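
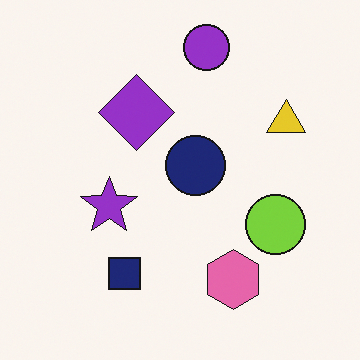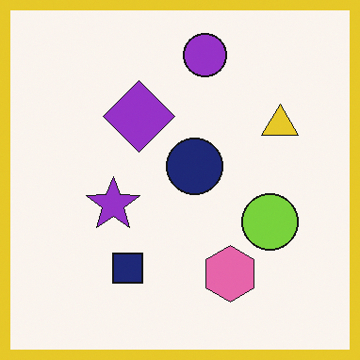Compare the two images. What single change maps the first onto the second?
Framed with a yellow border.

A solid yellow frame runs around the edge of the second image, with the content slightly shrunk inside it.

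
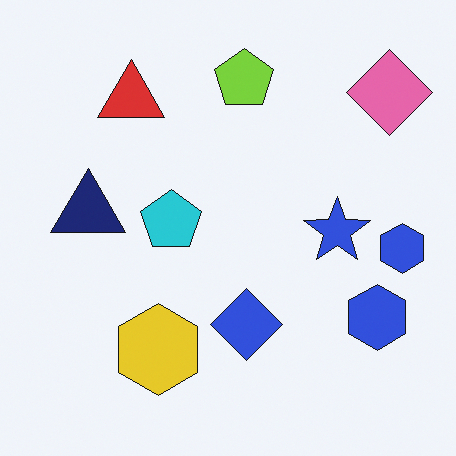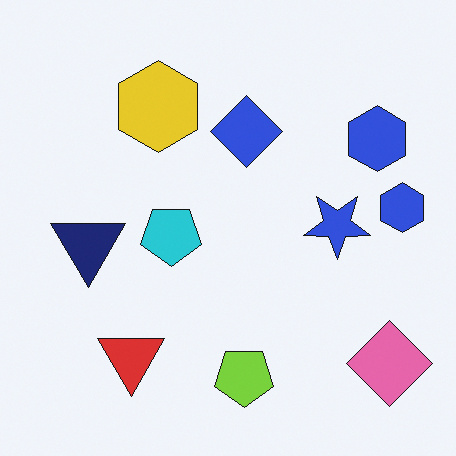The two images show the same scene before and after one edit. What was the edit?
It was flipped vertically (top ↔ bottom).

The lime pentagon is in the top of the first image and the bottom of the second — shapes on opposite sides of the horizontal midline have swapped in a mirror flip.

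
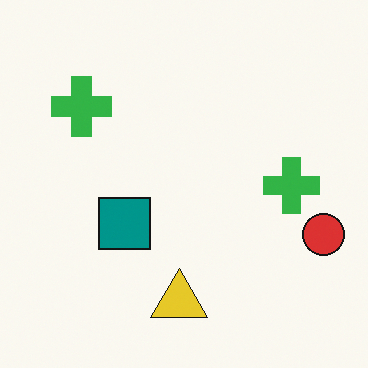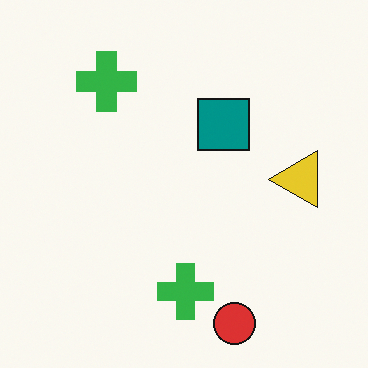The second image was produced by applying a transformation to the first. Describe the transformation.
Transposed (reflected across the top-left ↔ bottom-right diagonal).

Shapes have swapped their row and column positions — what was in the top-right is now in the bottom-left — a diagonal reflection.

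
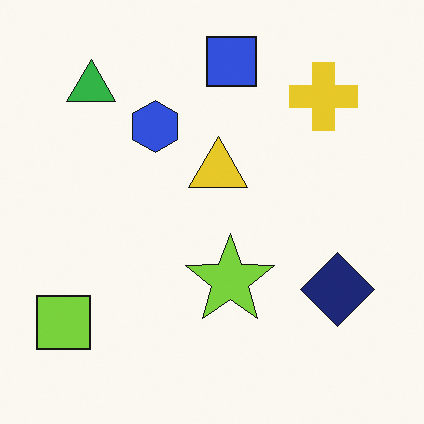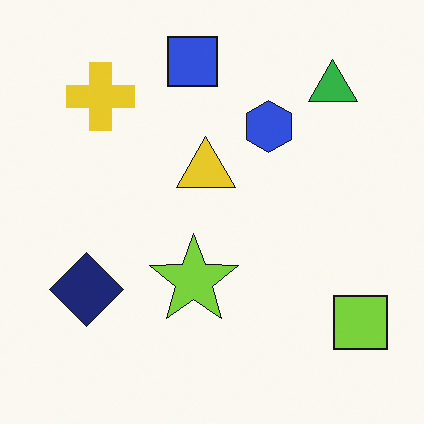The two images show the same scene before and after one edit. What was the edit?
Flipped horizontally (left ↔ right).

The lime square is in the bottom-left of the first image and the bottom-right of the second — shapes on opposite sides of the vertical midline have swapped in a mirror flip.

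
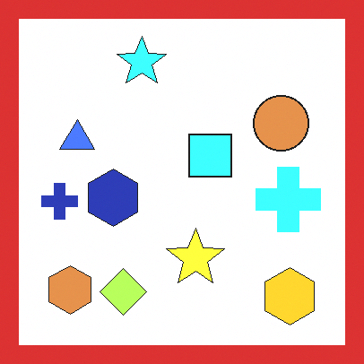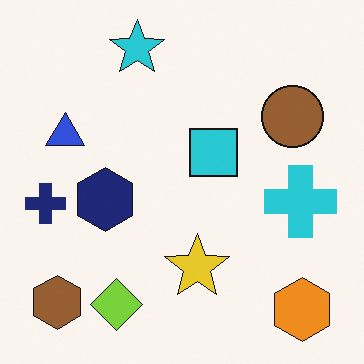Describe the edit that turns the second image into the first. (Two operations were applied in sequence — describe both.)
The transformation is: brightened a lot, then framed with a red border.

Every pixel — background and shapes alike — is uniformly brightened. A solid red frame runs around the edge of the first image, with the content slightly shrunk inside it.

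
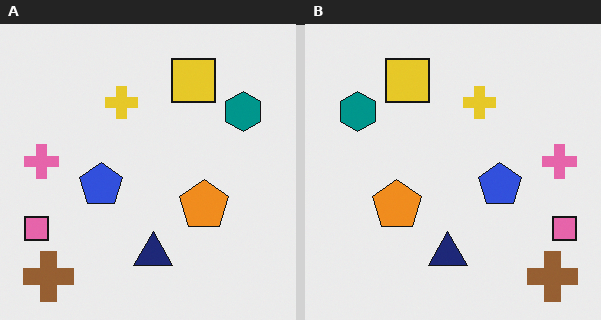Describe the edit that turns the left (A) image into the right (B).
Flipped horizontally (left ↔ right).

The pink square is in the bottom-left of the left (A) image and the bottom-right of the right (B) — shapes on opposite sides of the vertical midline have swapped in a mirror flip.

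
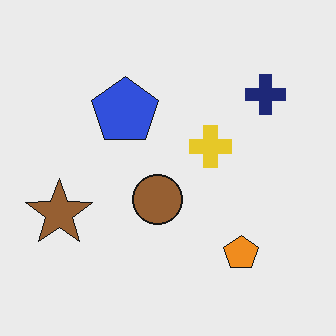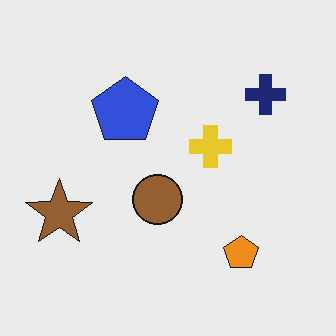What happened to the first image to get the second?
The transformation is: JPEG-compressed with visible artifacts.

Blocky 8×8 compression artifacts appear around shape edges and the flat background shows ringing — characteristic JPEG degradation.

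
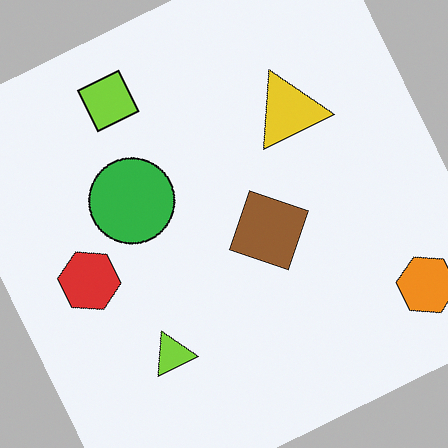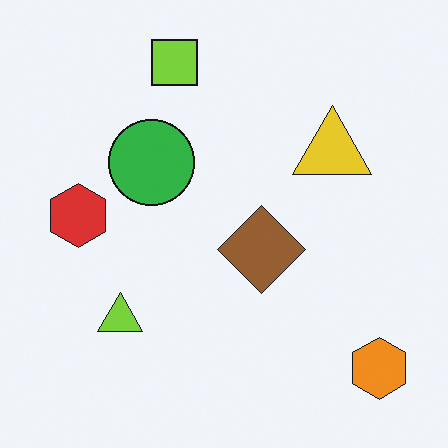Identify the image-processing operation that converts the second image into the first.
This is the original image rotated counter-clockwise by a moderate amount.

Every shape is tilted by the same angle and the image corners show triangular fill wedges — a whole-image rotation by a non-right angle.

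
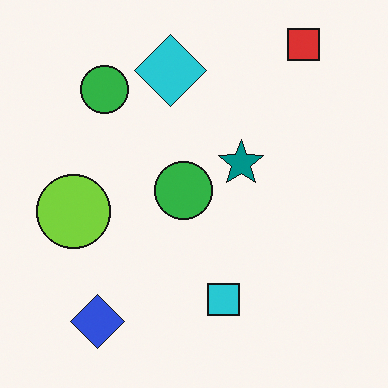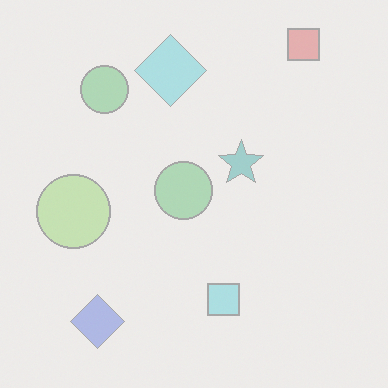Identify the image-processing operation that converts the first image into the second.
The second image is the first given much lower contrast.

Tones are pushed toward mid-grey across the whole image — a global contrast change.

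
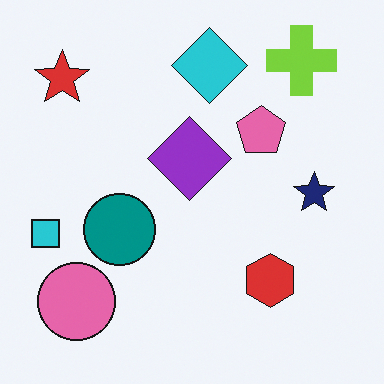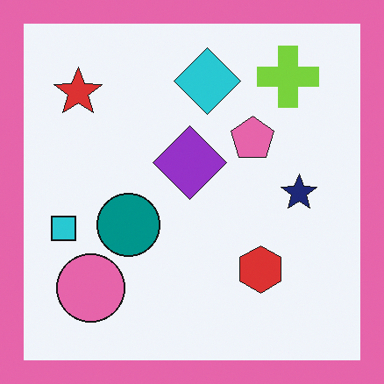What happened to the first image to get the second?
The transformation is: framed with a pink border.

A solid pink frame runs around the edge of the second image, with the content slightly shrunk inside it.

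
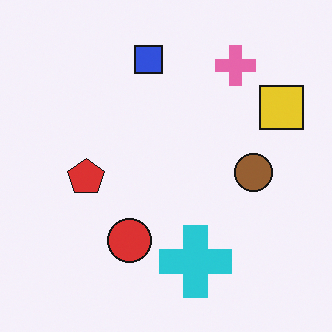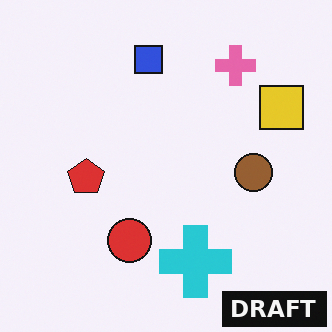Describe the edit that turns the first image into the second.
The second image is the first watermarked with the text "DRAFT" in the lower-right corner.

A dark label reading "DRAFT" appears in the lower-right corner.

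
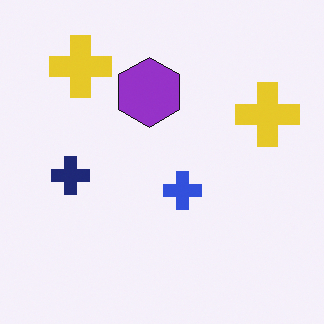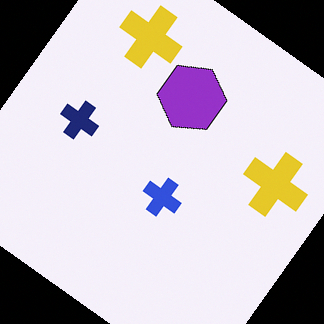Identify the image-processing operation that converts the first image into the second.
It was rotated clockwise by a large amount — several tens of degrees.

Every shape is tilted by the same angle and the image corners show triangular fill wedges — a whole-image rotation by a non-right angle.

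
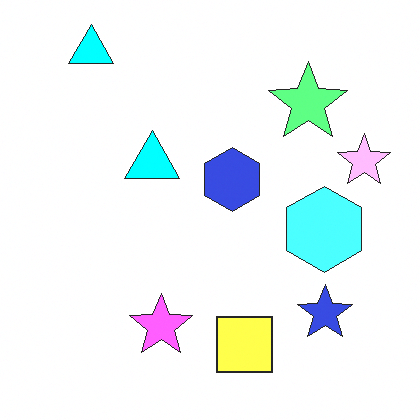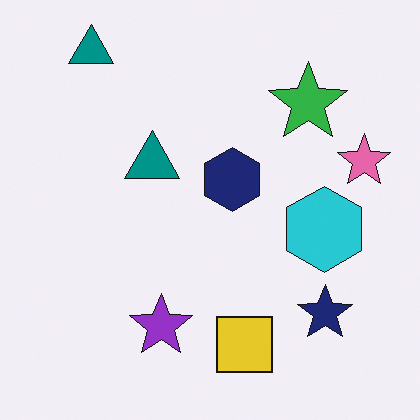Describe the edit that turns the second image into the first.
The first image is the second brightened a lot.

Every pixel — background and shapes alike — is uniformly brightened.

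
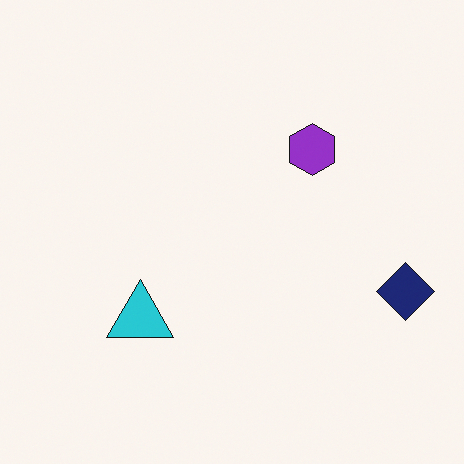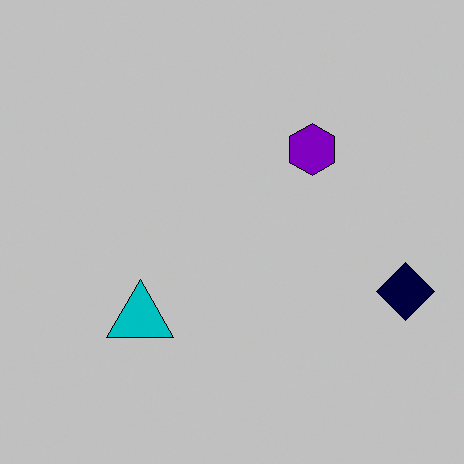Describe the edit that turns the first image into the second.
Heavily posterized to just a handful of flat colors.

Each flat color has snapped to a coarser quantized level — most visibly, the near-white background has dropped to a flat grey.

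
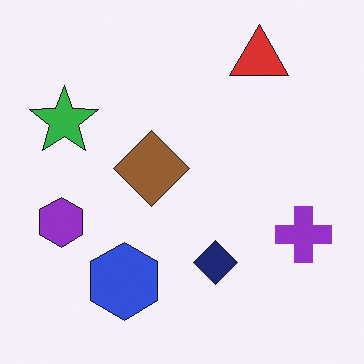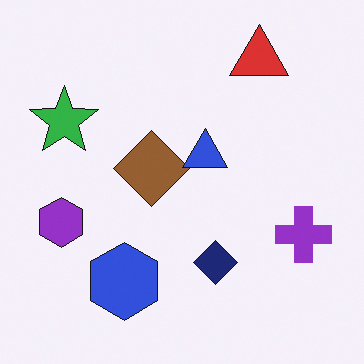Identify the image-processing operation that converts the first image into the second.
The transformation is: overlaid with an additional blue triangle.

A blue triangle appears in the second image that is absent from the first.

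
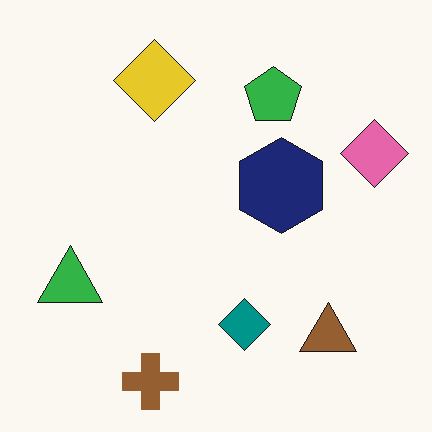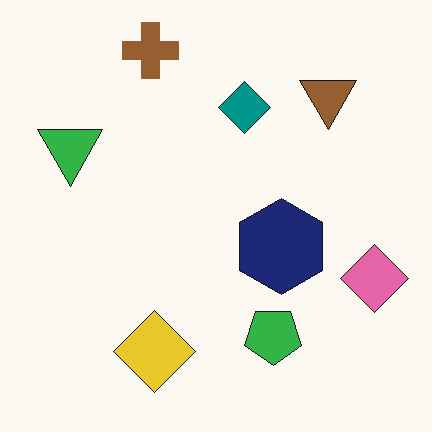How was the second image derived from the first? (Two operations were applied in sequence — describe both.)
The image was flipped vertically (top ↔ bottom), then JPEG-compressed with visible artifacts.

The brown cross is in the bottom of the first image and the top of the second — shapes on opposite sides of the horizontal midline have swapped in a mirror flip. Blocky 8×8 compression artifacts appear around shape edges and the flat background shows ringing — characteristic JPEG degradation.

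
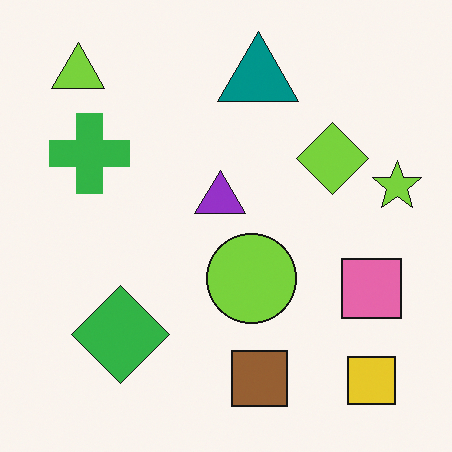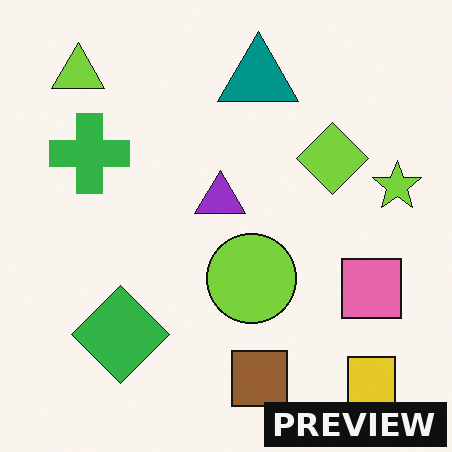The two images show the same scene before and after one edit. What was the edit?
This is the original image watermarked with the text "PREVIEW" in the lower-right corner.

A dark label reading "PREVIEW" appears in the lower-right corner.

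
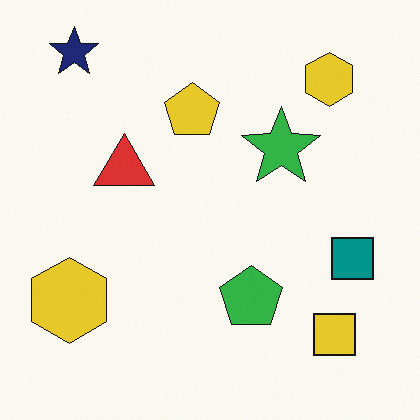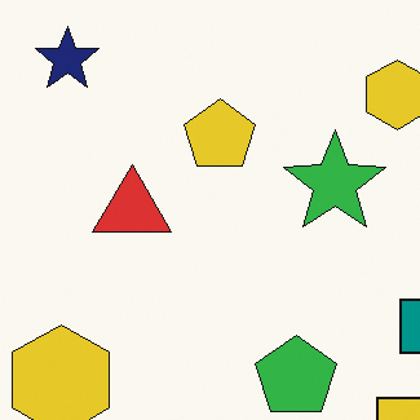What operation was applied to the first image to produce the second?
The second image is the first cropped slightly and scaled back up.

The visible shapes are larger and the field of view is narrower; shapes near the original edges may be partly or wholly outside the frame — a crop-and-rescale.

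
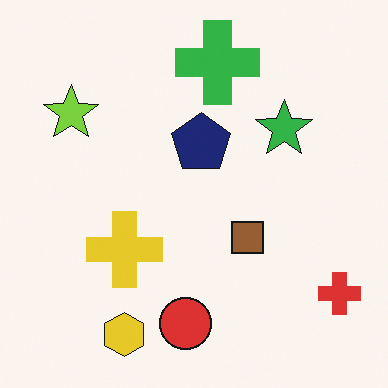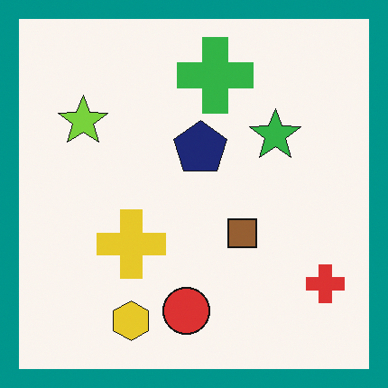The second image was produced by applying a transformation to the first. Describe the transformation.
The image was framed with a teal border.

A solid teal frame runs around the edge of the second image, with the content slightly shrunk inside it.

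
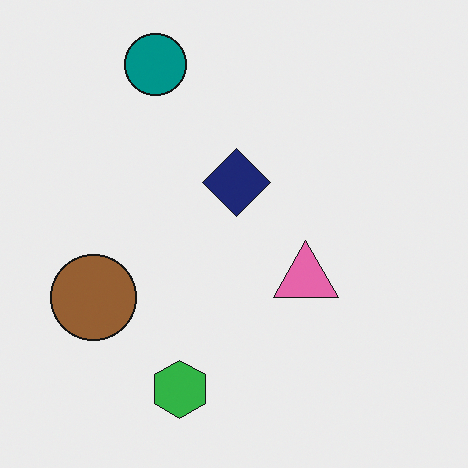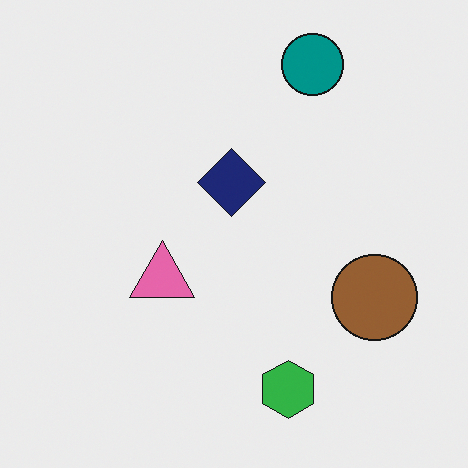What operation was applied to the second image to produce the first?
It was flipped horizontally (left ↔ right).

The brown circle is in the right of the second image and the left of the first — shapes on opposite sides of the vertical midline have swapped in a mirror flip.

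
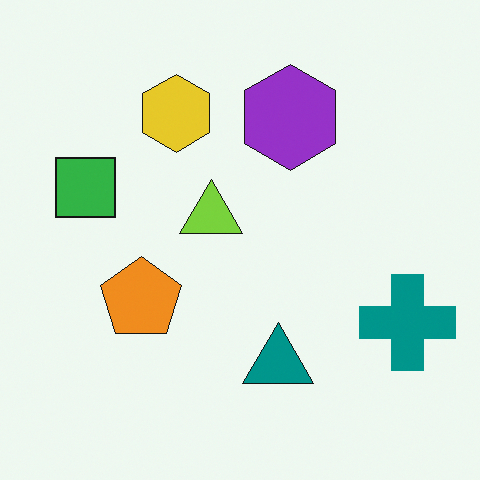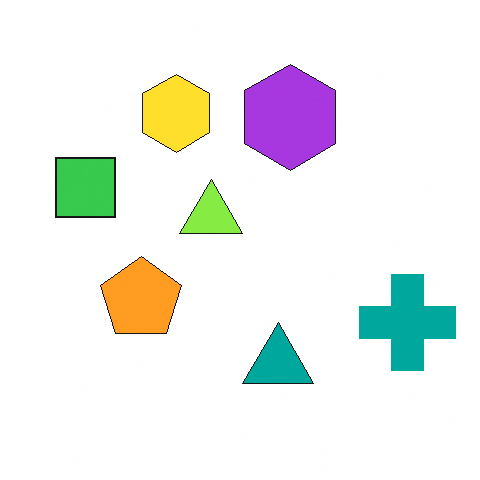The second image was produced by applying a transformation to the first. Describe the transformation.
It was brightened a little.

Every pixel — background and shapes alike — is uniformly brightened.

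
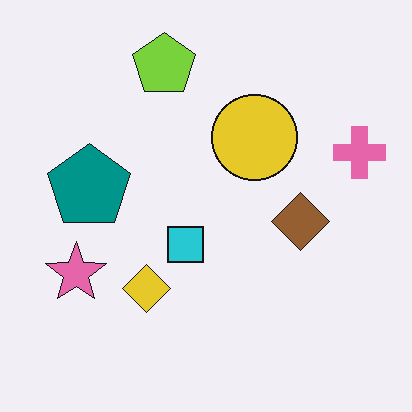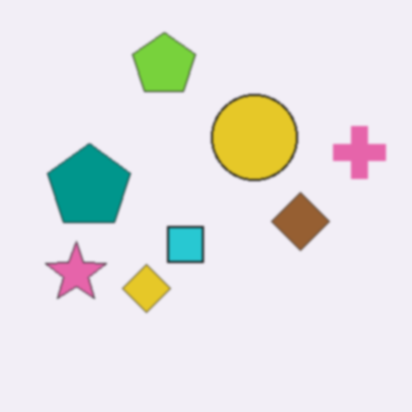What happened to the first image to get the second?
It was given a subtle gaussian blur.

Shape edges and outlines are uniformly softened across the whole image.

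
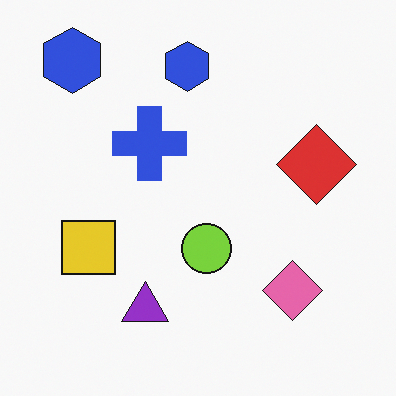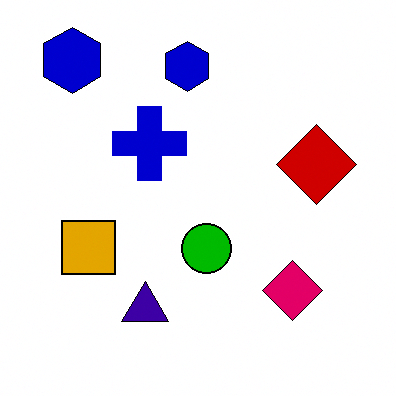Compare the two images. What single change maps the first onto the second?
The image was boosted in contrast.

Tones are pushed away from mid-grey across the whole image — a global contrast change.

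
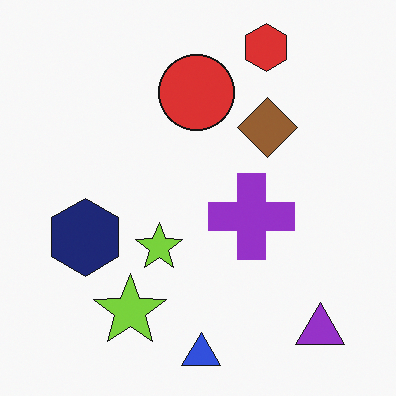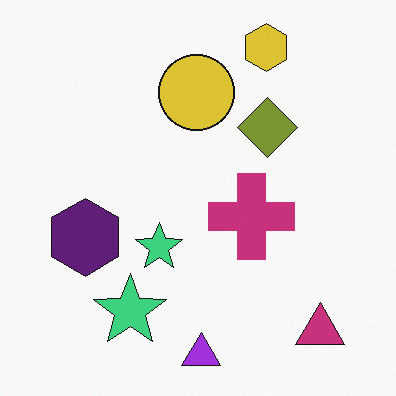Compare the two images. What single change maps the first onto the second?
The second image is the first hue-shifted by a small amount.

Every shape's color has rotated by the same amount around the hue wheel — a uniform hue shift.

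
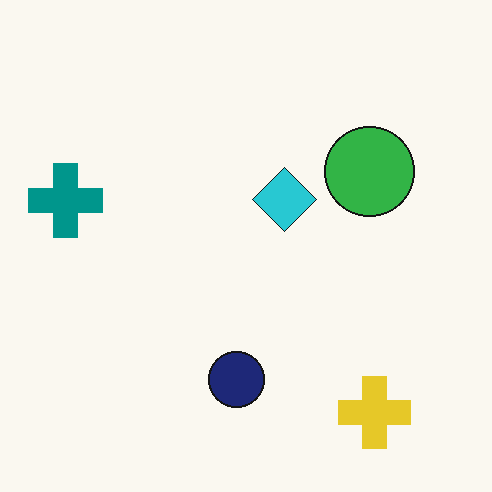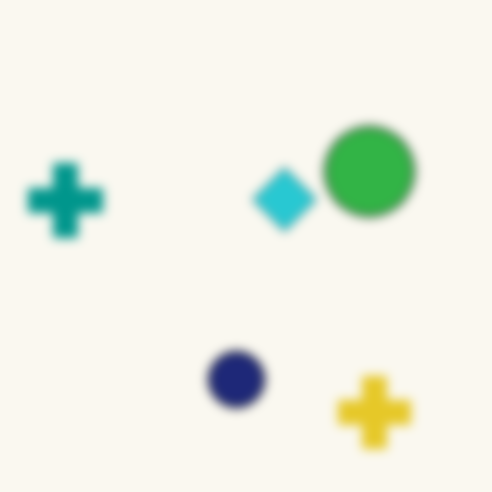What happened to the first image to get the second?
This is the original image heavily blurred.

Shape edges and outlines are uniformly softened across the whole image.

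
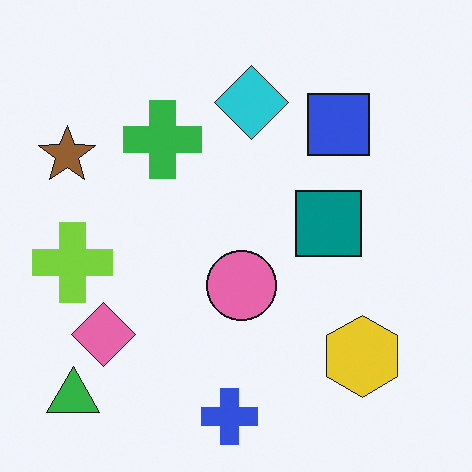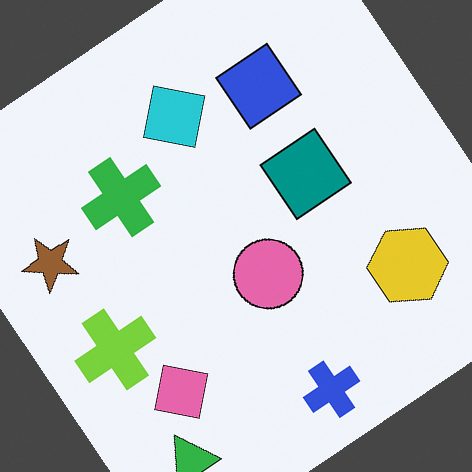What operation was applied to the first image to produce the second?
It was rotated counter-clockwise by a large amount — several tens of degrees.

Every shape is tilted by the same angle and the image corners show triangular fill wedges — a whole-image rotation by a non-right angle.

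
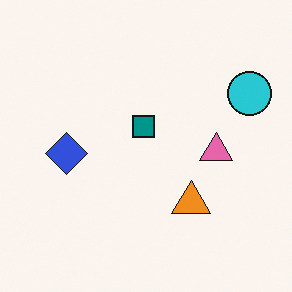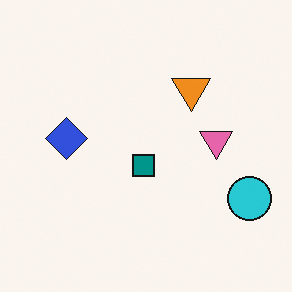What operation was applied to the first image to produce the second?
The transformation is: flipped vertically (top ↔ bottom).

The orange triangle is in the bottom of the first image and the top of the second — shapes on opposite sides of the horizontal midline have swapped in a mirror flip.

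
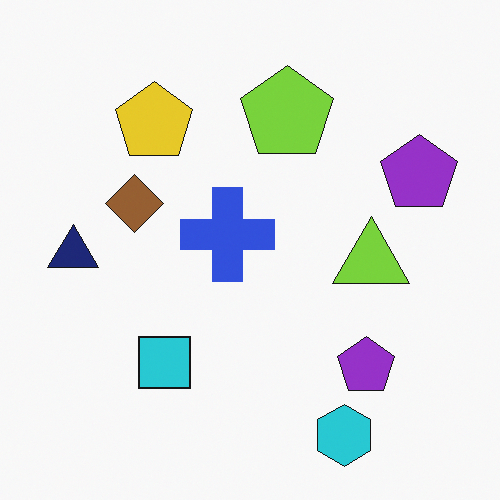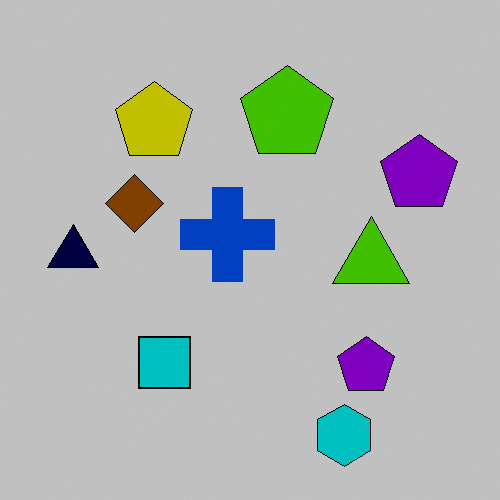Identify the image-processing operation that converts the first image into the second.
The second image is the first heavily posterized to just a handful of flat colors.

Each flat color has snapped to a coarser quantized level — most visibly, the near-white background has dropped to a flat grey.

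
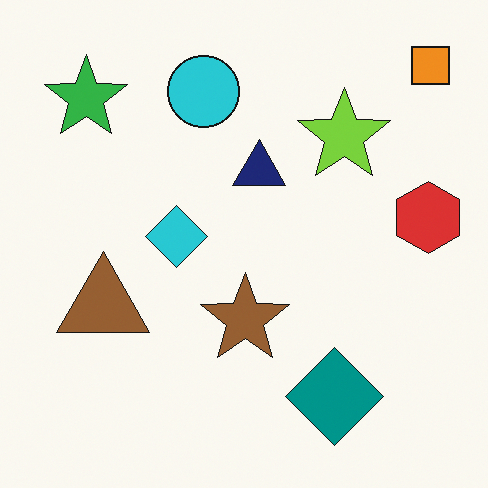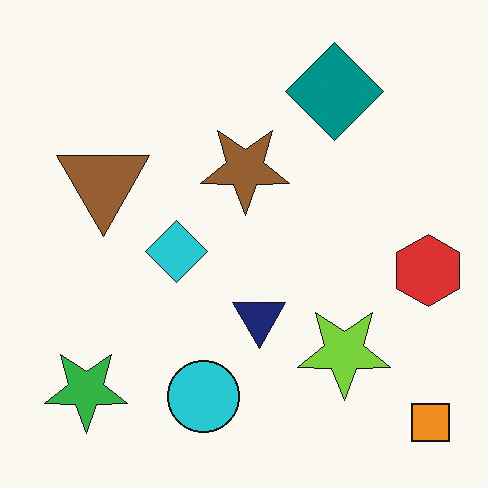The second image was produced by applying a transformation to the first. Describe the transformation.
This is the original image flipped vertically (top ↔ bottom).

The orange square is in the top-right of the first image and the bottom-right of the second — shapes on opposite sides of the horizontal midline have swapped in a mirror flip.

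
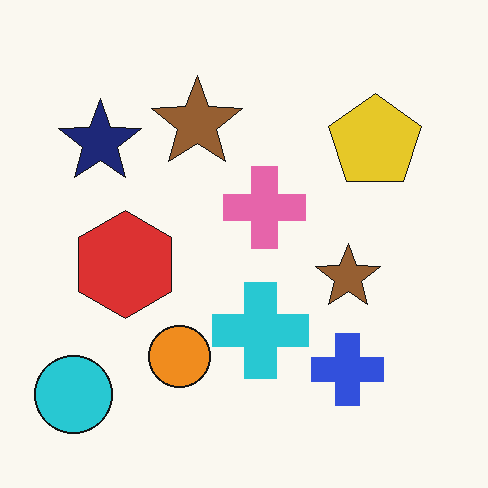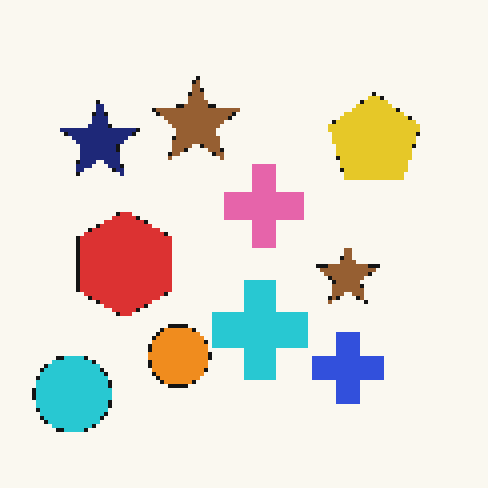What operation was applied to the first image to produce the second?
Mildly pixelated.

Shapes are reduced to large square blocks; fine edges and outlines are lost — a downscale-then-upscale (mosaic) effect.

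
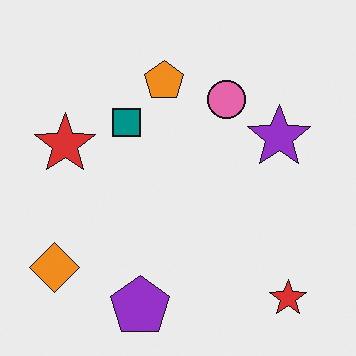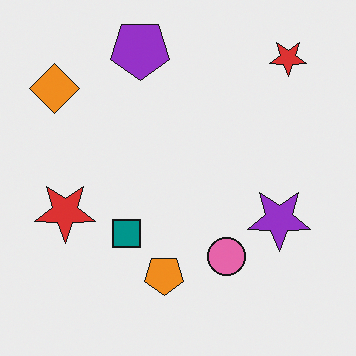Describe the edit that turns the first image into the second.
Flipped vertically (top ↔ bottom).

The purple pentagon is in the bottom of the first image and the top of the second — shapes on opposite sides of the horizontal midline have swapped in a mirror flip.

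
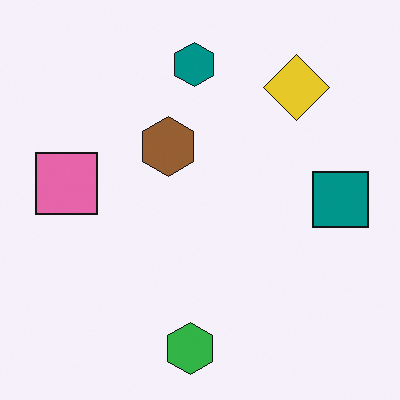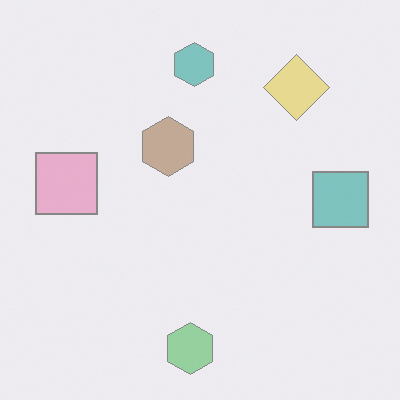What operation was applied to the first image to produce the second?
This is the original image given much lower contrast.

Tones are pushed toward mid-grey across the whole image — a global contrast change.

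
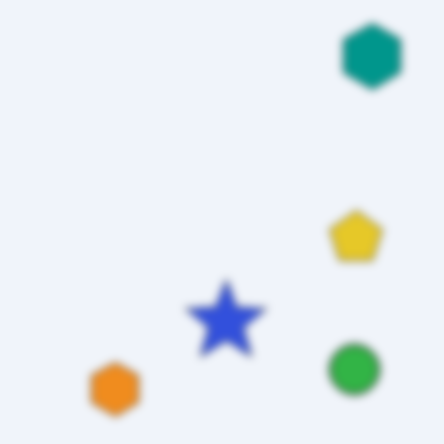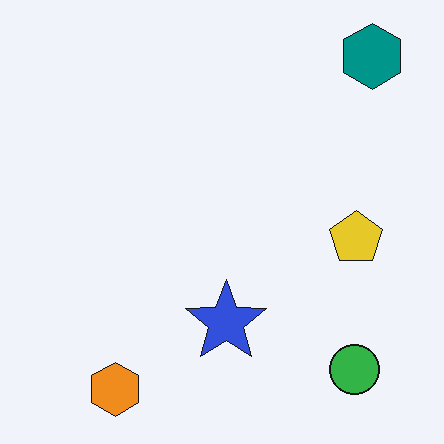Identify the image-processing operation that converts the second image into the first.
Noticeably gaussian-blurred.

Shape edges and outlines are uniformly softened across the whole image.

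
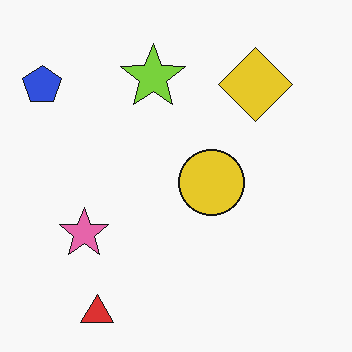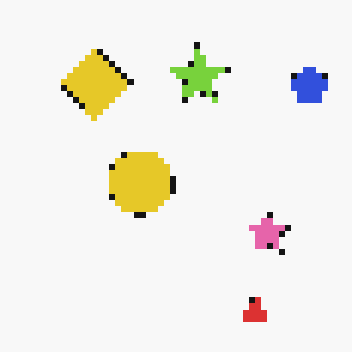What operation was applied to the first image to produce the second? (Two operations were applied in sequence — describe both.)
The transformation is: flipped horizontally (left ↔ right), then moderately pixelated.

The blue pentagon is in the top-left of the first image and the top-right of the second — shapes on opposite sides of the vertical midline have swapped in a mirror flip. Shapes are reduced to large square blocks; fine edges and outlines are lost — a downscale-then-upscale (mosaic) effect.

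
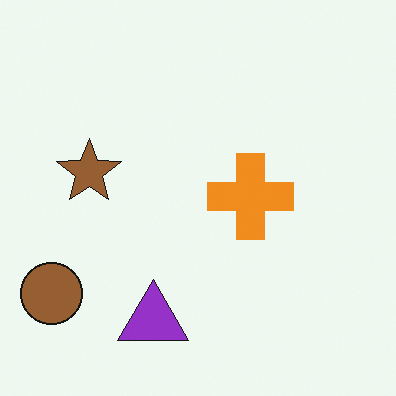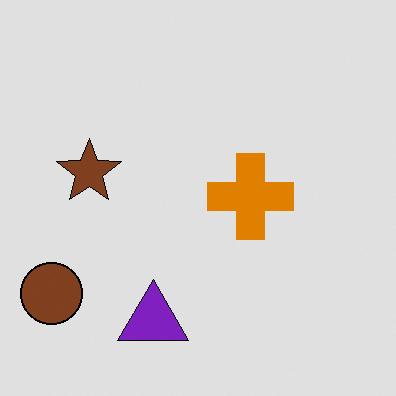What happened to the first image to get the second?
The image was moderately posterized.

Each flat color has snapped to a coarser quantized level — most visibly, the near-white background has dropped to a flat grey.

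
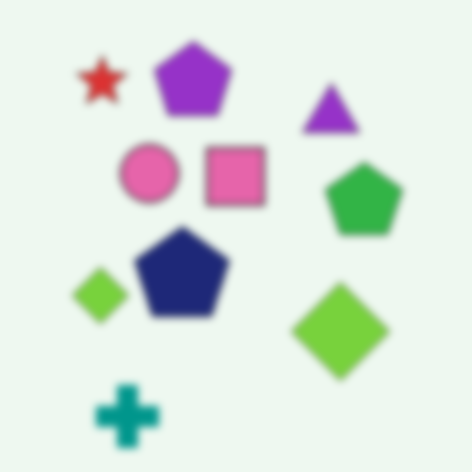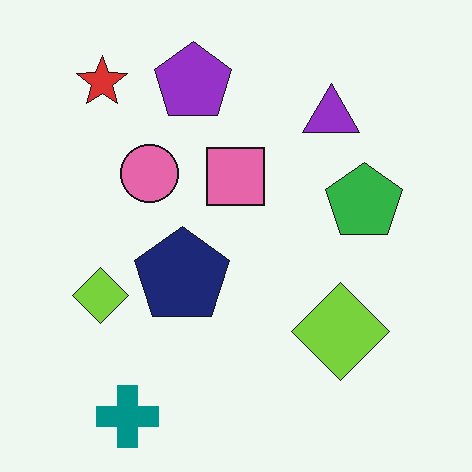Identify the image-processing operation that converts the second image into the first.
It was noticeably gaussian-blurred.

Shape edges and outlines are uniformly softened across the whole image.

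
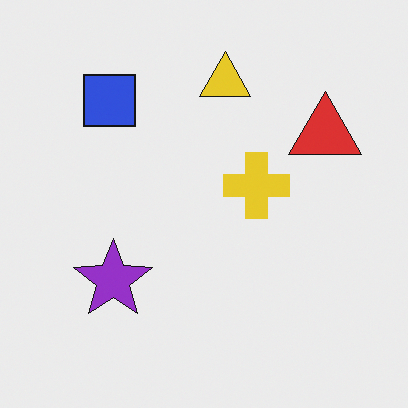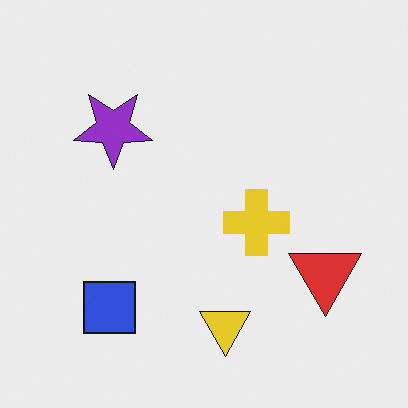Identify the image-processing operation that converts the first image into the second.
The image was flipped vertically (top ↔ bottom).

The yellow triangle is in the top of the first image and the bottom of the second — shapes on opposite sides of the horizontal midline have swapped in a mirror flip.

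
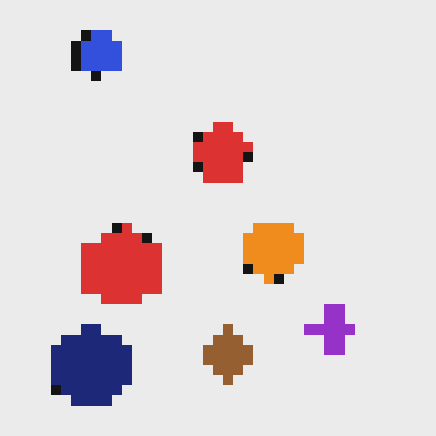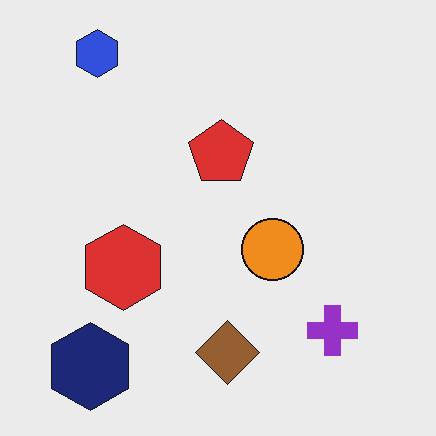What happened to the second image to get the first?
The transformation is: heavily pixelated into large blocks.

Shapes are reduced to large square blocks; fine edges and outlines are lost — a downscale-then-upscale (mosaic) effect.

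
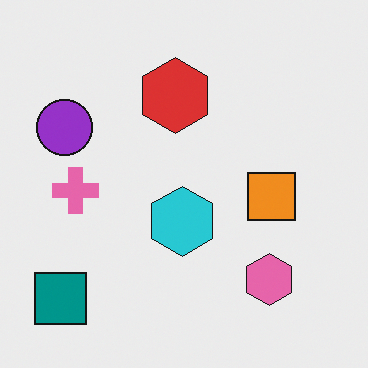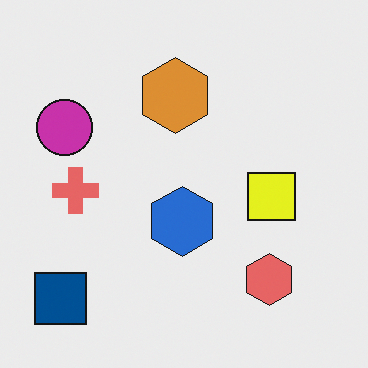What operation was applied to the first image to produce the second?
The image was hue-shifted slightly.

Every shape's color has rotated by the same amount around the hue wheel — a uniform hue shift.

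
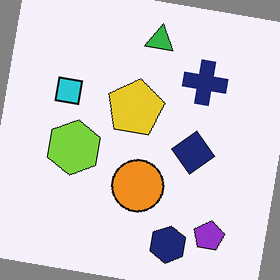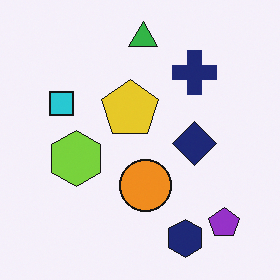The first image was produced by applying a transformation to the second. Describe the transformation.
It was rotated clockwise by a small amount.

Every shape is tilted by the same angle and the image corners show triangular fill wedges — a whole-image rotation by a non-right angle.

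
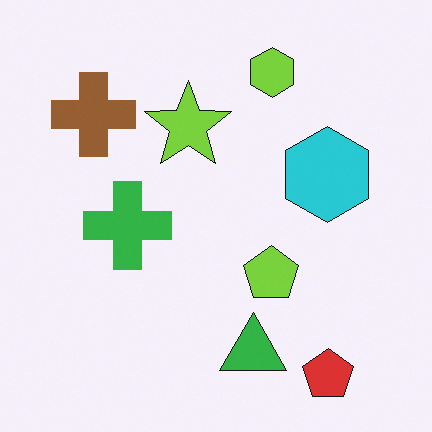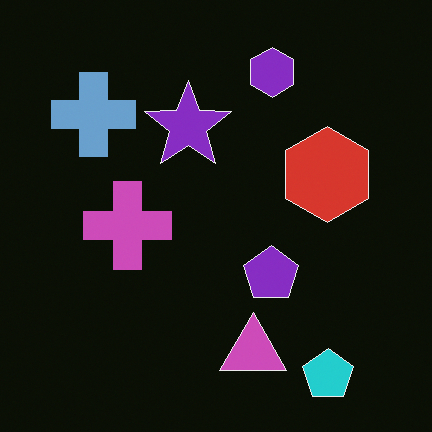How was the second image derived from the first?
The transformation is: color-inverted (negative).

The light background has become dark and every shape's color is its complement — a photographic negative.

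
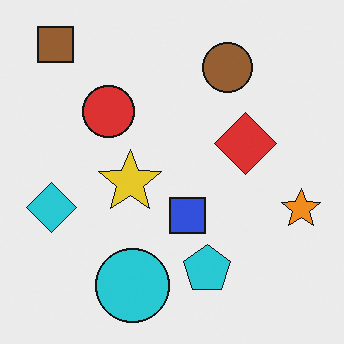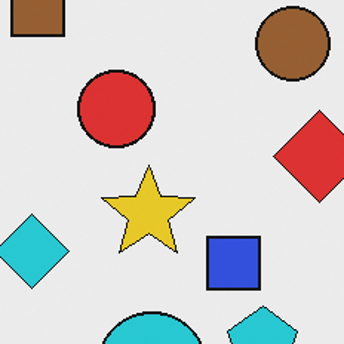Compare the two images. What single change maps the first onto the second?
The transformation is: cropped slightly and scaled back up.

The visible shapes are larger and the field of view is narrower; shapes near the original edges may be partly or wholly outside the frame — a crop-and-rescale.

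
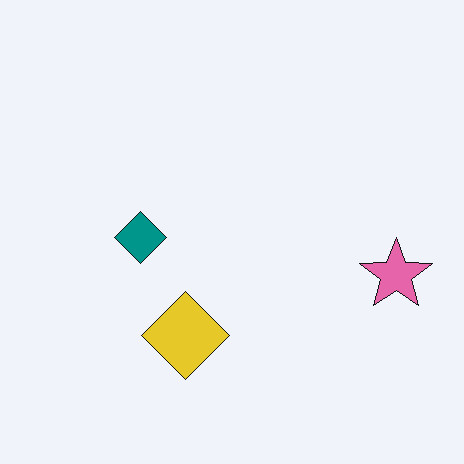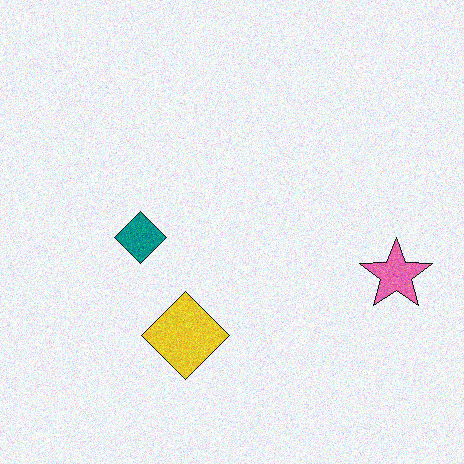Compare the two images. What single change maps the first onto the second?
The image was degraded with moderate additive noise.

Random speckle covers the whole image, including the flat background.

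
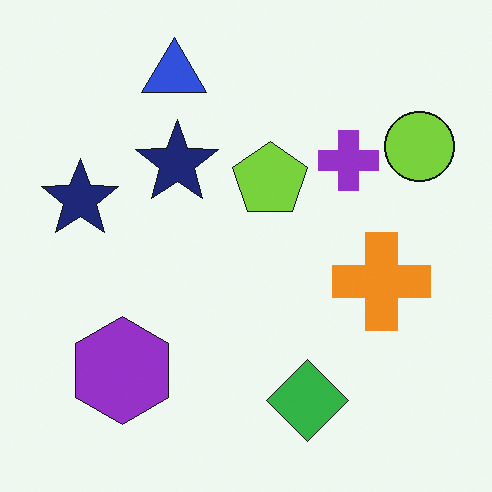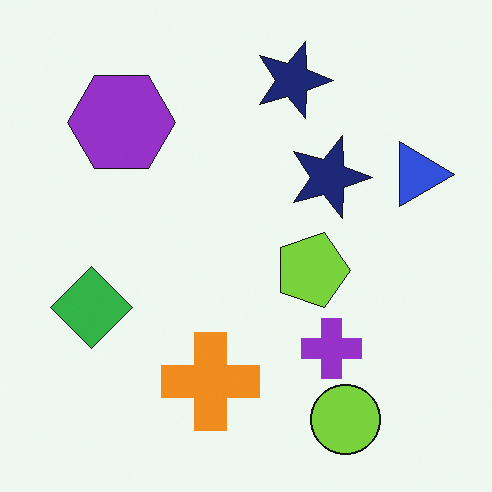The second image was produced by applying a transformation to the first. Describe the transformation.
This is the original image rotated 90° clockwise.

The lime circle sits in the top-right of the first image and the bottom-right of the second — consistent with a whole-image 90° clockwise rotation.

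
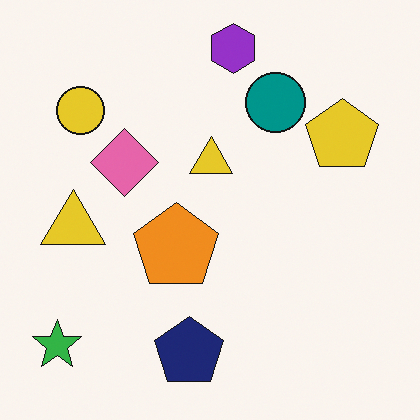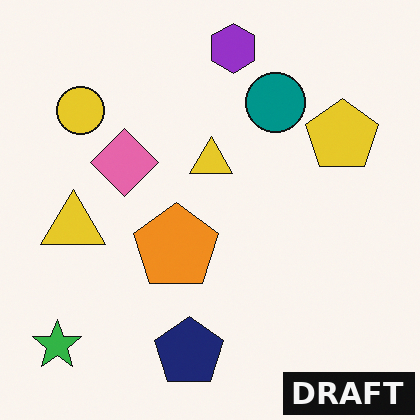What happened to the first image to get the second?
The second image is the first watermarked with the text "DRAFT" in the lower-right corner.

A dark label reading "DRAFT" appears in the lower-right corner.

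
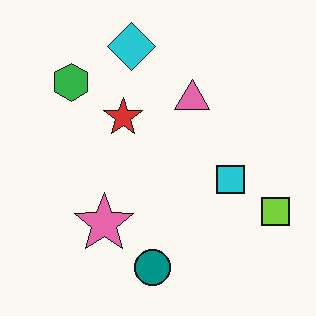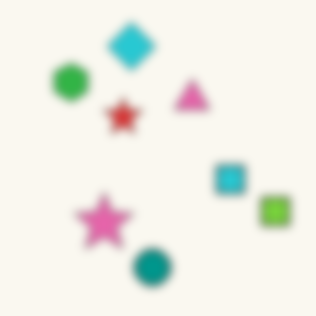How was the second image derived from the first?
The transformation is: noticeably gaussian-blurred.

Shape edges and outlines are uniformly softened across the whole image.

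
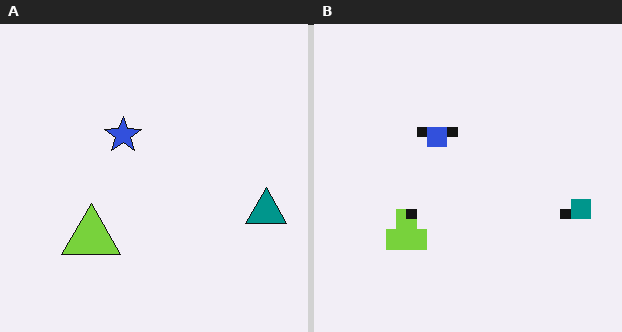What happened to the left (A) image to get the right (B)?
The right (B) image is the left (A) heavily pixelated into large blocks.

Shapes are reduced to large square blocks; fine edges and outlines are lost — a downscale-then-upscale (mosaic) effect.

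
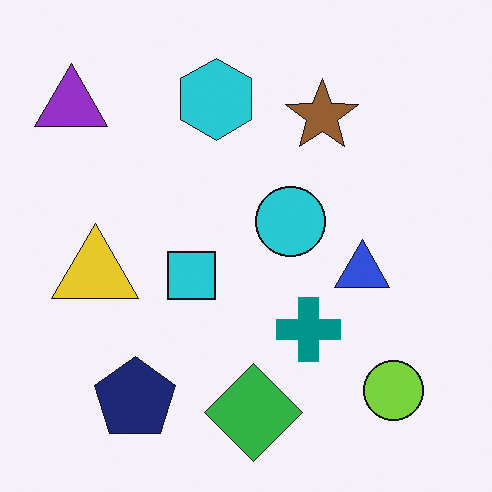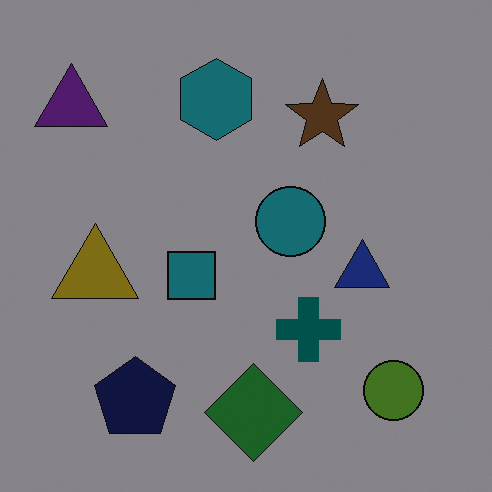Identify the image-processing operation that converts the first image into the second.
The second image is the first darkened a lot.

Every pixel — background and shapes alike — is uniformly darkened.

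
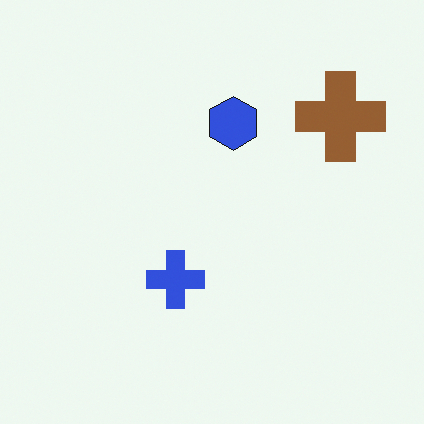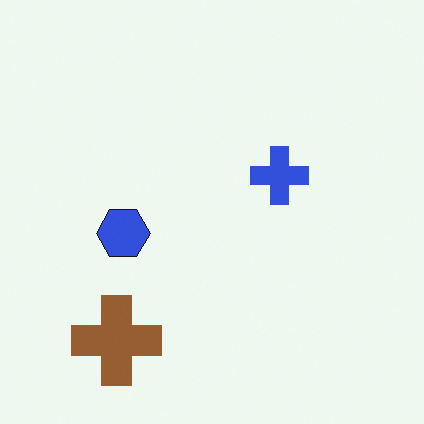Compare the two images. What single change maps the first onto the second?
It was transposed (reflected across the top-left ↔ bottom-right diagonal).

Shapes have swapped their row and column positions — what was in the top-right is now in the bottom-left — a diagonal reflection.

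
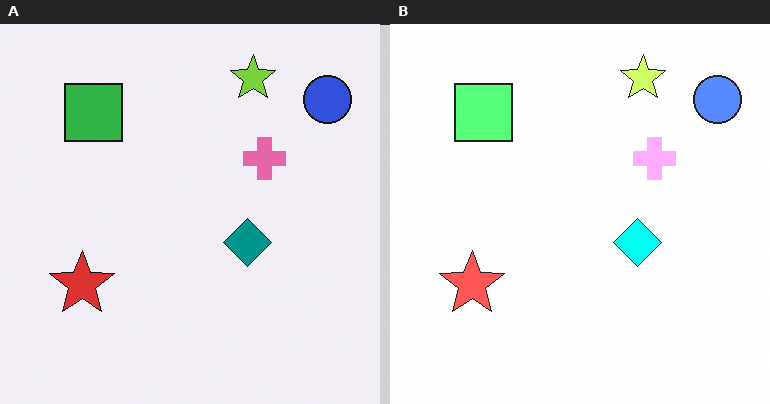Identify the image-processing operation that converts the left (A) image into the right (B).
It was substantially brightened.

Every pixel — background and shapes alike — is uniformly brightened.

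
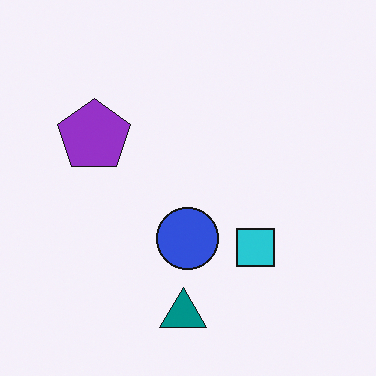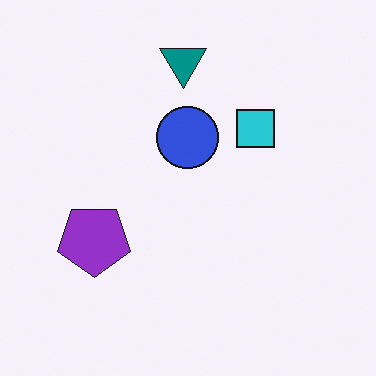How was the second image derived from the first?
This is the original image flipped vertically (top ↔ bottom).

The teal triangle is in the bottom of the first image and the top of the second — shapes on opposite sides of the horizontal midline have swapped in a mirror flip.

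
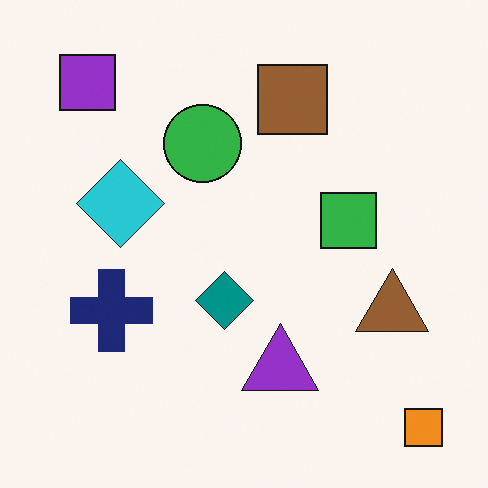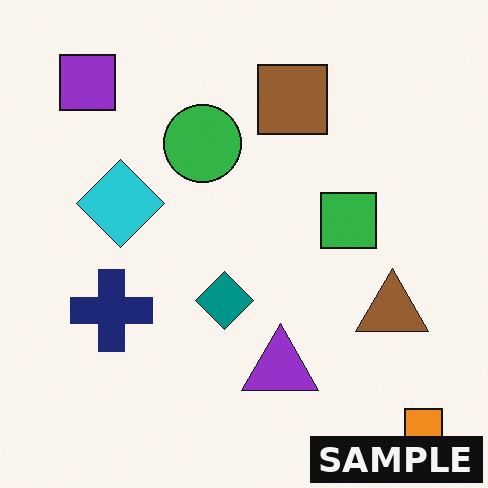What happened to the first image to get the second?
Watermarked with the text "SAMPLE" in the lower-right corner.

A dark label reading "SAMPLE" appears in the lower-right corner.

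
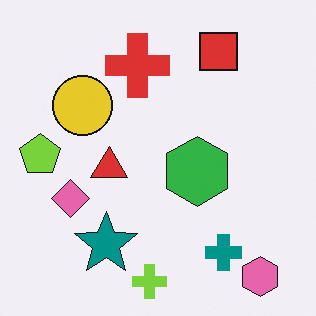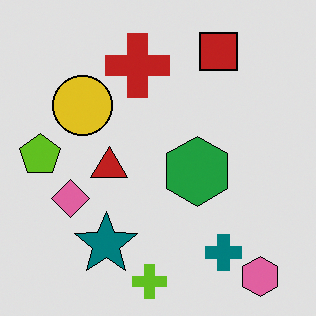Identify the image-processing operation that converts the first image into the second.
The second image is the first moderately posterized.

Each flat color has snapped to a coarser quantized level — most visibly, the near-white background has dropped to a flat grey.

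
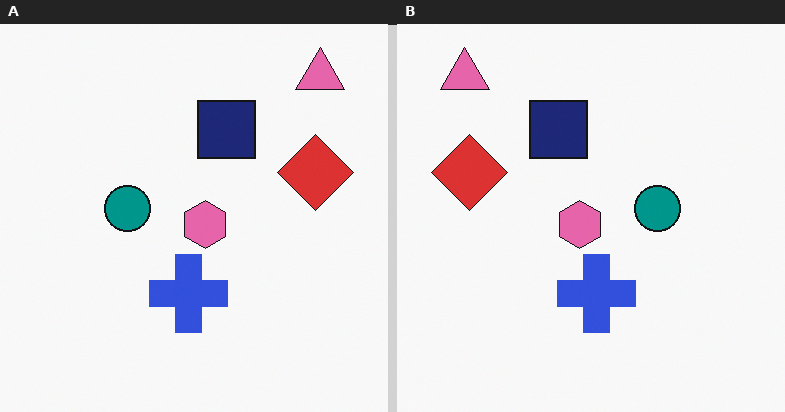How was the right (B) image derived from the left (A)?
It was flipped horizontally (left ↔ right).

The pink triangle is in the top-right of the left (A) image and the top-left of the right (B) — shapes on opposite sides of the vertical midline have swapped in a mirror flip.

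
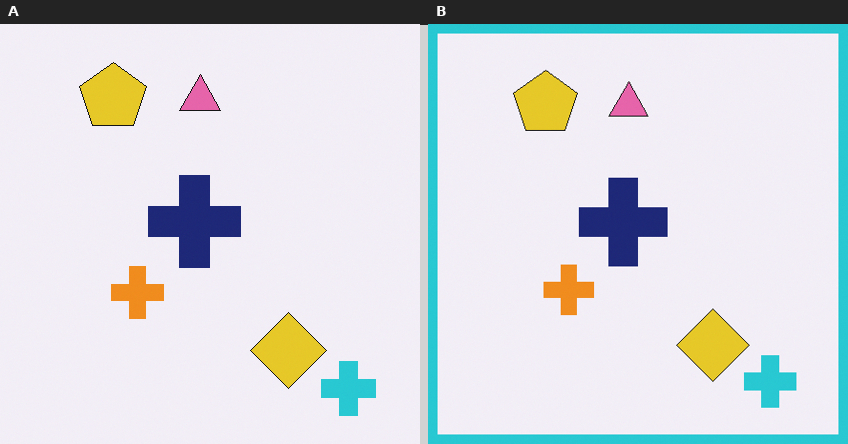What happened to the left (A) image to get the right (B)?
The image was framed with a cyan border.

A solid cyan frame runs around the edge of the right (B) image, with the content slightly shrunk inside it.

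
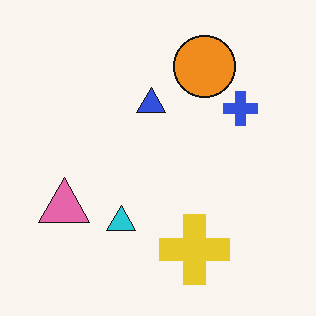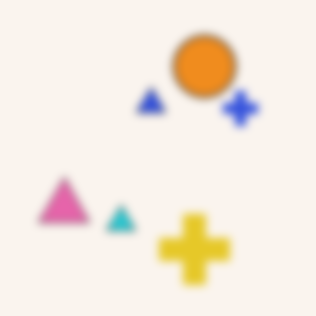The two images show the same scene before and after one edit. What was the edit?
This is the original image moderately blurred.

Shape edges and outlines are uniformly softened across the whole image.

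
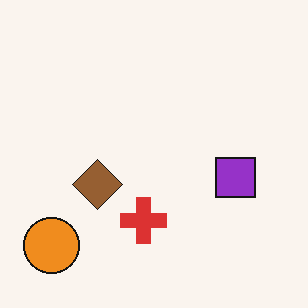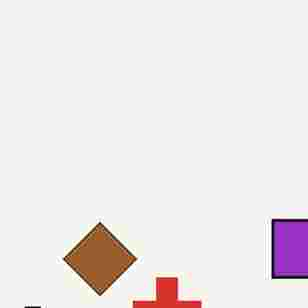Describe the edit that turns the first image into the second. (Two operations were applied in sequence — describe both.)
The transformation is: cropped slightly and scaled back up, then heavily JPEG-compressed with obvious blocking artifacts.

The visible shapes are larger and the field of view is narrower; shapes near the original edges may be partly or wholly outside the frame — a crop-and-rescale. Blocky 8×8 compression artifacts appear around shape edges and the flat background shows ringing — characteristic JPEG degradation.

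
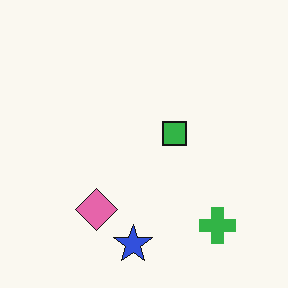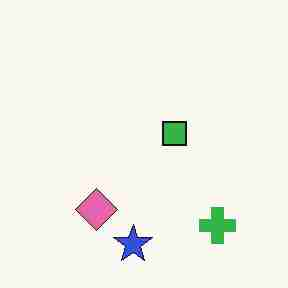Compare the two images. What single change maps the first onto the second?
Heavily JPEG-compressed with obvious blocking artifacts.

Blocky 8×8 compression artifacts appear around shape edges and the flat background shows ringing — characteristic JPEG degradation.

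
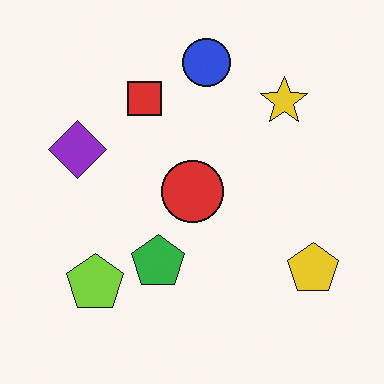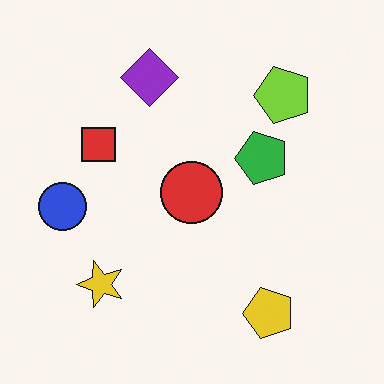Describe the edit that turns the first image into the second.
It was transposed (reflected across the top-left ↔ bottom-right diagonal).

Shapes have swapped their row and column positions — what was in the top-right is now in the bottom-left — a diagonal reflection.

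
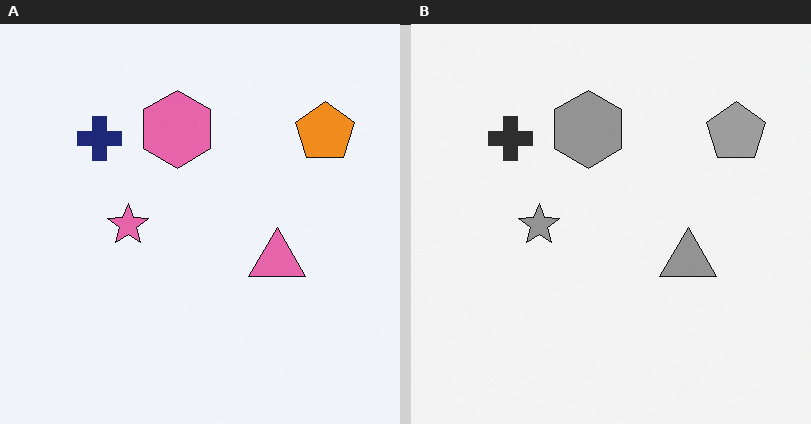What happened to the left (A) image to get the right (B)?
Converted to grayscale.

All color is removed — every shape is now a shade of grey.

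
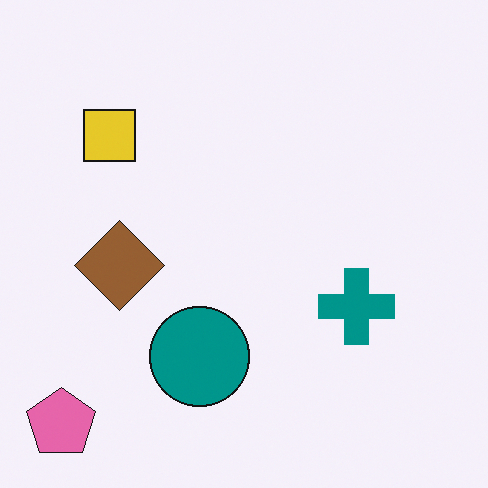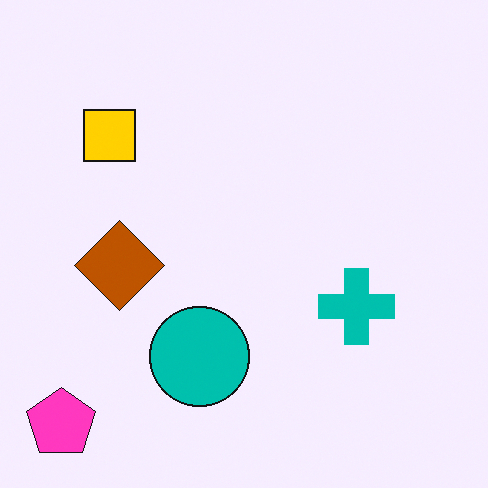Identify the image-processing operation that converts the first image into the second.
It was heavily oversaturated.

All colors are more vivid — a global saturation change.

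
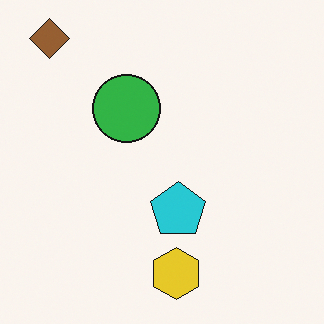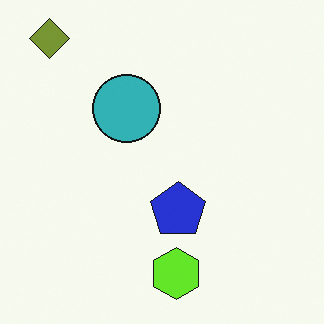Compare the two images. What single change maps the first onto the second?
The transformation is: hue-shifted by a small amount.

Every shape's color has rotated by the same amount around the hue wheel — a uniform hue shift.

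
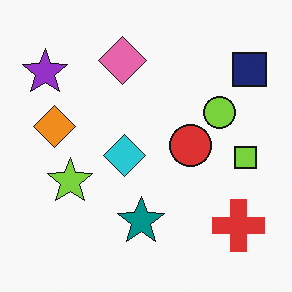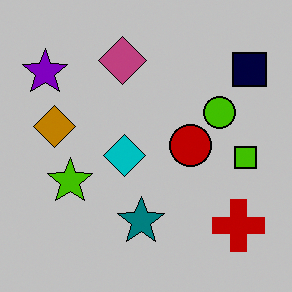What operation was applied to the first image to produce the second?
The image was aggressively posterized.

Each flat color has snapped to a coarser quantized level — most visibly, the near-white background has dropped to a flat grey.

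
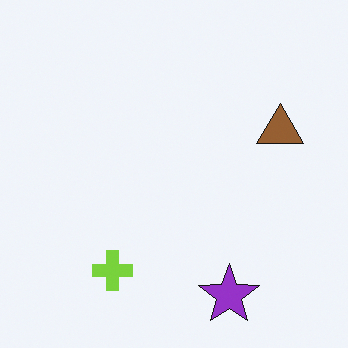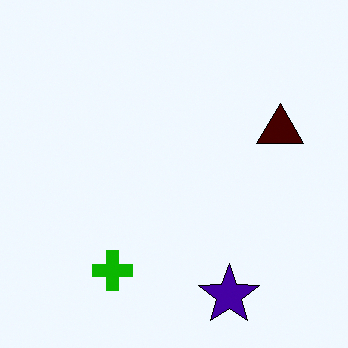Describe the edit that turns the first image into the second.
The second image is the first given much higher contrast.

Tones are pushed away from mid-grey across the whole image — a global contrast change.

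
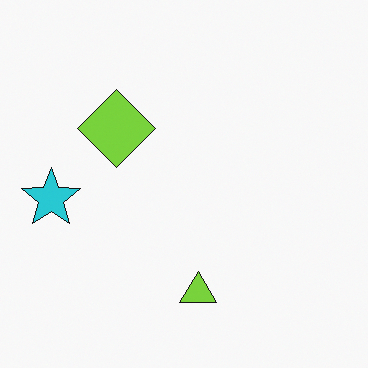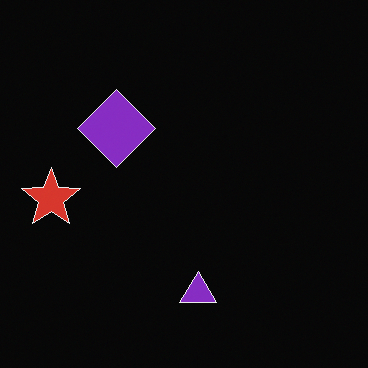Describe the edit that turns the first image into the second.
The image was color-inverted (negative).

The light background has become dark and every shape's color is its complement — a photographic negative.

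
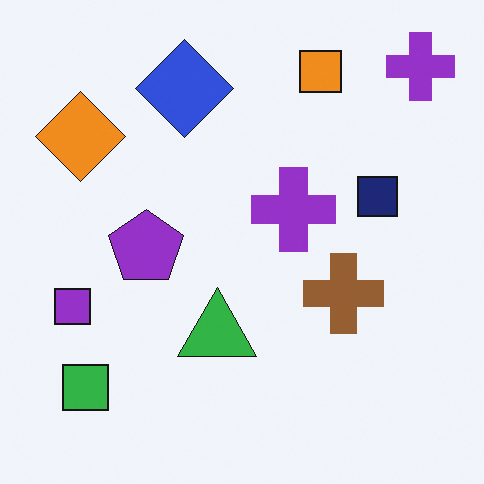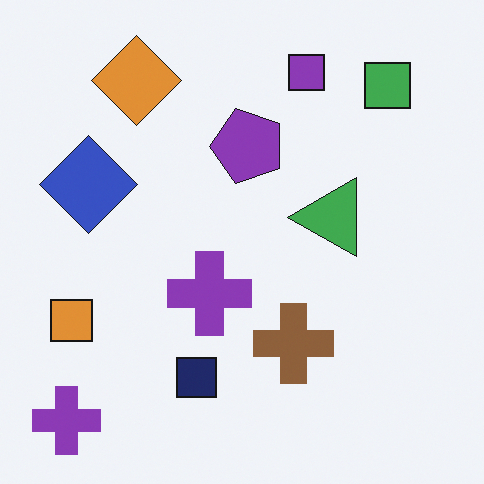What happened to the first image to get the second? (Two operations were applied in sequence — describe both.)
This is the original image slightly desaturated, then transposed (reflected across the top-left ↔ bottom-right diagonal).

All colors are more muted and greyish — a global saturation change. Shapes have swapped their row and column positions — what was in the top-right is now in the bottom-left — a diagonal reflection.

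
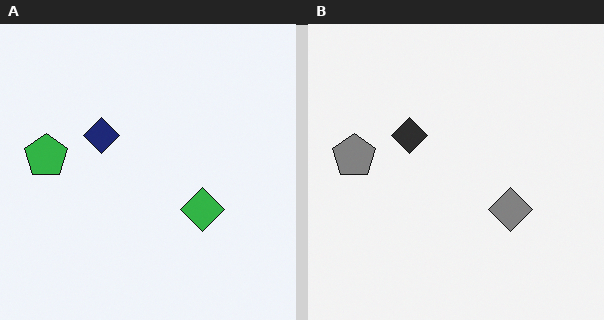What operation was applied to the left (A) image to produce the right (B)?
This is the original image converted to grayscale.

All color is removed — every shape is now a shade of grey.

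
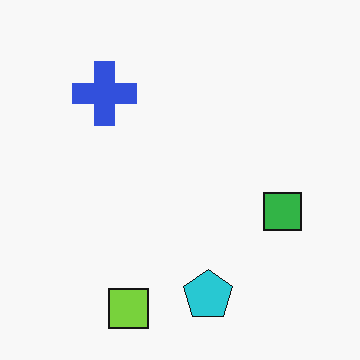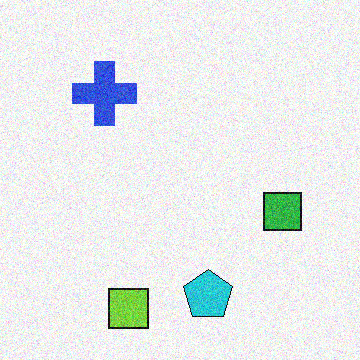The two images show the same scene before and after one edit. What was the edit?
The image was degraded with moderate additive noise.

Random speckle covers the whole image, including the flat background.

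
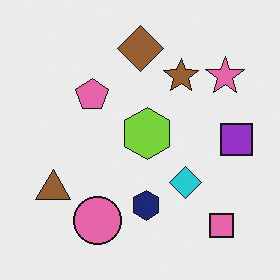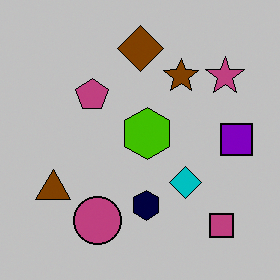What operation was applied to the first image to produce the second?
Heavily posterized to just a handful of flat colors.

Each flat color has snapped to a coarser quantized level — most visibly, the near-white background has dropped to a flat grey.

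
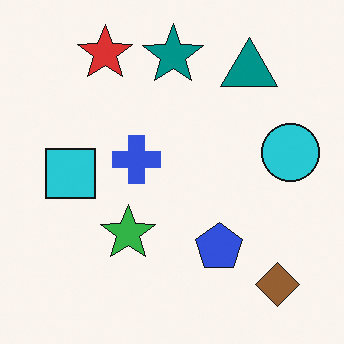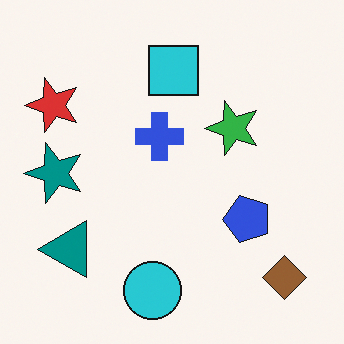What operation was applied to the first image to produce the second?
The second image is the first transposed (reflected across the top-left ↔ bottom-right diagonal).

Shapes have swapped their row and column positions — what was in the top-right is now in the bottom-left — a diagonal reflection.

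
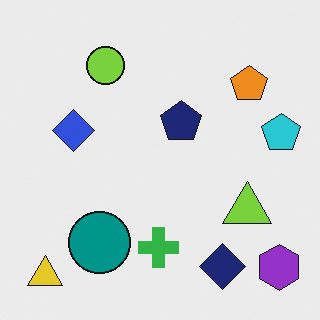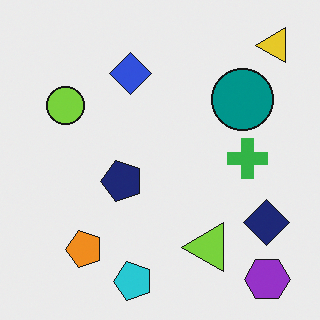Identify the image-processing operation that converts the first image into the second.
The image was transposed (reflected across the top-left ↔ bottom-right diagonal).

Shapes have swapped their row and column positions — what was in the top-right is now in the bottom-left — a diagonal reflection.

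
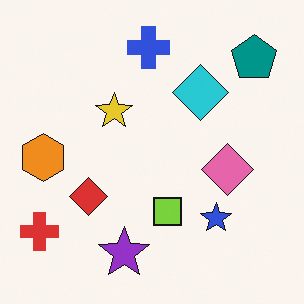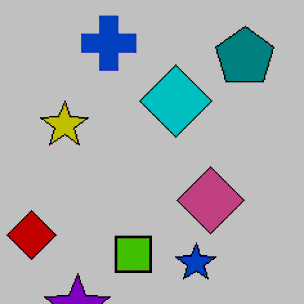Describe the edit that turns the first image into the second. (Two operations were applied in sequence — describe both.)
The image was cropped slightly and scaled back up, then aggressively posterized.

The visible shapes are larger and the field of view is narrower; shapes near the original edges may be partly or wholly outside the frame — a crop-and-rescale. Each flat color has snapped to a coarser quantized level — most visibly, the near-white background has dropped to a flat grey.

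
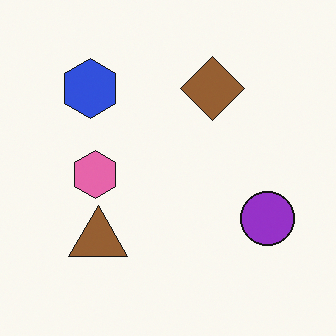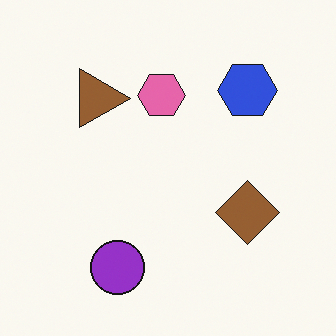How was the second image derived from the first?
This is the original image rotated 90° clockwise.

The blue hexagon sits in the top-left of the first image and the top-right of the second — consistent with a whole-image 90° clockwise rotation.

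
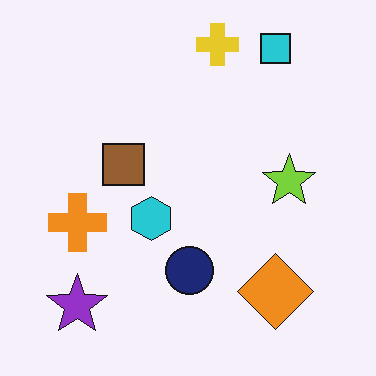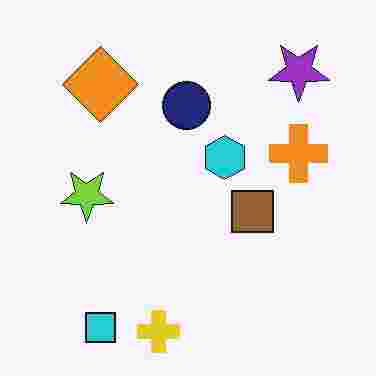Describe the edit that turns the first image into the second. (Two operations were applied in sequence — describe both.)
The second image is the first rotated 180°, then heavily JPEG-compressed with obvious blocking artifacts.

The cyan square sits in the top-right of the first image and the bottom-left of the second — consistent with a whole-image 180° rotation. Blocky 8×8 compression artifacts appear around shape edges and the flat background shows ringing — characteristic JPEG degradation.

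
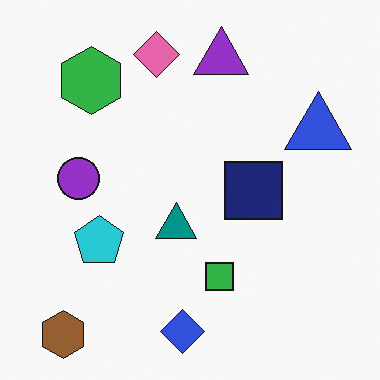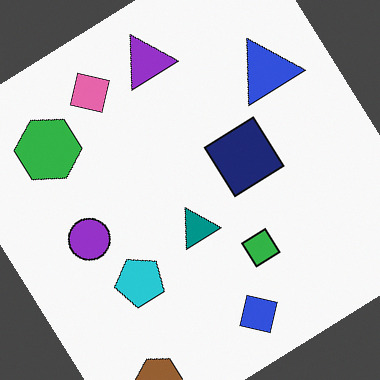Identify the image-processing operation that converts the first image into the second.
The transformation is: rotated counter-clockwise by a large amount — several tens of degrees.

Every shape is tilted by the same angle and the image corners show triangular fill wedges — a whole-image rotation by a non-right angle.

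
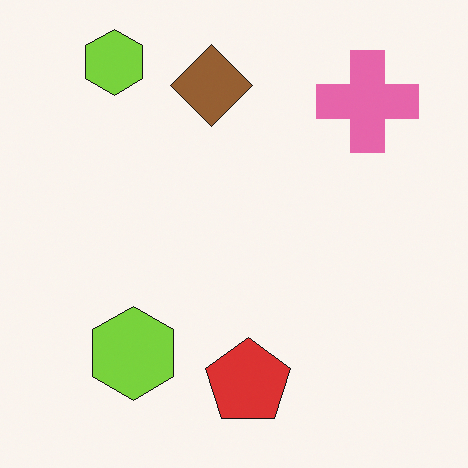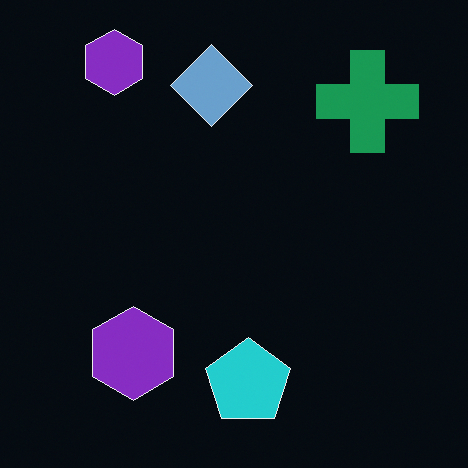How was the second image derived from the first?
It was color-inverted (negative).

The light background has become dark and every shape's color is its complement — a photographic negative.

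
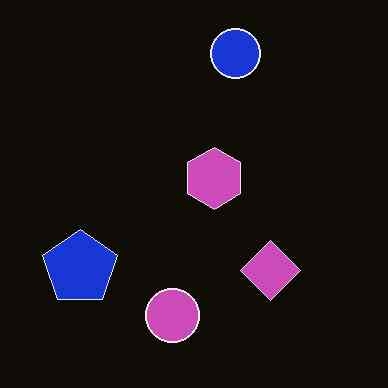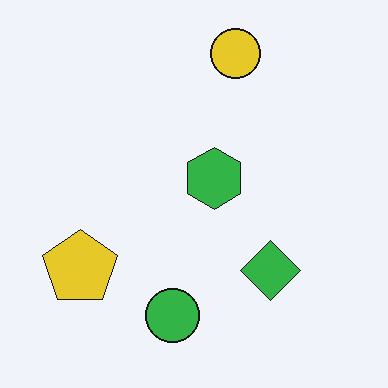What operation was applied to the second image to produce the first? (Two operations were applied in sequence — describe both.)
This is the original image JPEG-compressed with visible artifacts, then color-inverted (negative).

Blocky 8×8 compression artifacts appear around shape edges and the flat background shows ringing — characteristic JPEG degradation. The light background has become dark and every shape's color is its complement — a photographic negative.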